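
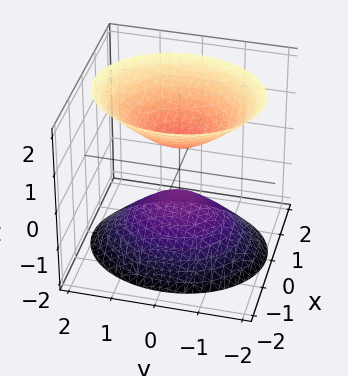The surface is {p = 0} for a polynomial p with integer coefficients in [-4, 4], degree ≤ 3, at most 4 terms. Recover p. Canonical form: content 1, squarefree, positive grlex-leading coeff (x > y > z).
There are 2 components. They look like related sheets of one shape, so recover p as a whole.
The degree is 2 — two separate bowl-shaped sheets opening away from each other; a quadric.
Symmetries: mirror symmetry x ↦ −x ⇒ only even powers of x; mirror symmetry z ↦ −z ⇒ only even powers of z; the y ↦ −y reflection is a symmetry, so y appears only in even powers.
Checking where it meets the axes: the surface avoids every integer x-axis point in the box; no y-intercept at any integer in the box.
Together with the visible shape, these determine p as stated.

3*x^2 + 2*y^2 - 2*z^2 + 1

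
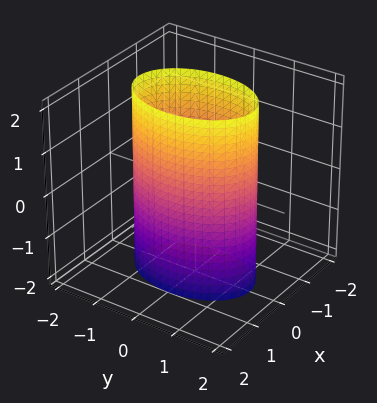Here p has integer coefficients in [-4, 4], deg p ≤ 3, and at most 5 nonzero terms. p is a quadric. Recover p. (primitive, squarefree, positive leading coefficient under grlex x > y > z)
2*x^2 + y^2 - 2

1. Degree: a cylinder; a quadric, so deg p = 2.
2. Symmetries: it's symmetric under z → −z, forcing even powers of z; the y ↦ −y reflection is a symmetry, so y appears only in even powers; it's symmetric under x → −x, forcing even powers of x.
3. From the visible intercepts: the x-axis gridline crossings are at x ∈ {-1, 1}; the surface avoids every integer z-axis point in the box.
4. Solving for integer coefficients yields p as stated.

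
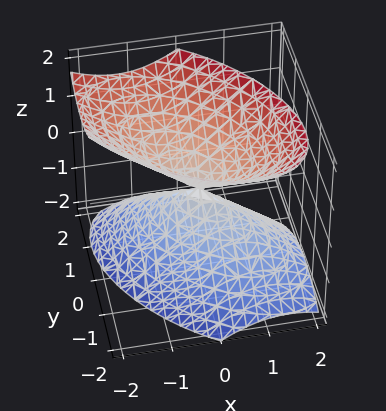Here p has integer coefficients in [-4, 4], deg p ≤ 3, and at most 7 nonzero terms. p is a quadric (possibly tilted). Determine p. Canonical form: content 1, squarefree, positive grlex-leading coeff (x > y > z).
(a) I count 2 distinct pieces. Treating them together as one polynomial.
(b) deg p = 2. No degree-1 surface has this shape.
(c) Observable constraints: it meets the z-axis at z = 0 (among the integer gridlines); one y-axis crossing is at y = 0; it meets the x-axis at x = 0 (among the integer gridlines).
(d) Together with the visible shape, these determine p as stated.

3*x^2 + 3*x*y + x*z + 3*y^2 - 3*z^2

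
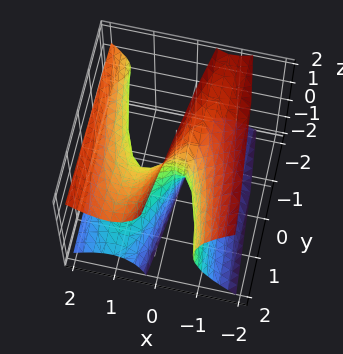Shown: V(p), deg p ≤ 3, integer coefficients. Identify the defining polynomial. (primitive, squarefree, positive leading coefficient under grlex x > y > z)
1. deg p = 3. The shape is more complex than any degree-2 surface.
2. Against the integer gridlines: among the integer gridlines, it crosses the x-axis at x ∈ {0, 1}; it crosses the y-axis at the gridline y = 0; the visible z-axis segment lies entirely on the surface.
3. Putting this together gives p.

3*x^3 - 3*x*z^2 - 3*x^2 + 2*y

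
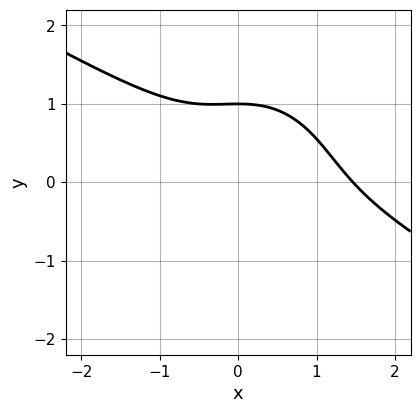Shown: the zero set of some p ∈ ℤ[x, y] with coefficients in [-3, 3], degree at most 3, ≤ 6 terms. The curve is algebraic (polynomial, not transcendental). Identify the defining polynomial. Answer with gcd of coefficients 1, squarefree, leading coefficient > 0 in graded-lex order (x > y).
2*x^3 + 3*x^2*y + 2*y^3 - 2*x^2 - 2

1. deg p = 3. A generic line meets the curve in up to 3 points.
2. Against the integer gridlines: it crosses the y-axis at the gridline y = 1.
3. Fitting integer coefficients to these (and the overall shape) gives p.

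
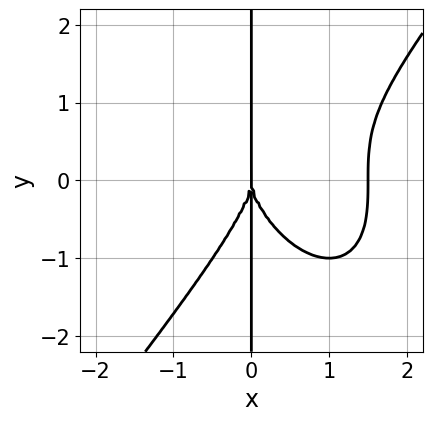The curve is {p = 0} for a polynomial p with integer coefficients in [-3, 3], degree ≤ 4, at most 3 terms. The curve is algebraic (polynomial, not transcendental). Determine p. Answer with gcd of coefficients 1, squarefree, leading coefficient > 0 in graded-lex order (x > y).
(a) The degree is 4 — no degree-3 curve has this shape.
(b) Against the integer gridlines: it meets the x-axis at x = 0 (among the integer gridlines); the visible y-axis segment lies entirely on the curve.
(c) Solving for integer coefficients yields p as stated.

2*x^4 - x*y^3 - 3*x^3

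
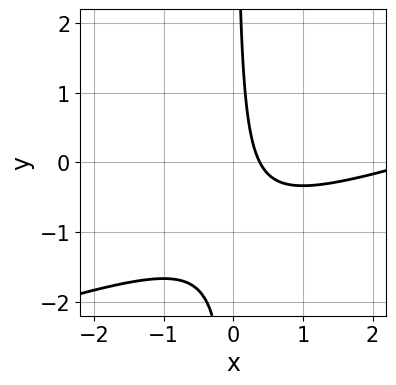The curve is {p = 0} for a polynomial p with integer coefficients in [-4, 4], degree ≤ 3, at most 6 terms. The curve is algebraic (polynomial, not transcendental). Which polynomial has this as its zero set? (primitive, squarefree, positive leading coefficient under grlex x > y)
(a) Degree: no degree-1 curve has this shape, so deg p = 2.
(b) Observable constraints: it misses every integer gridline on the y-axis.
(c) Solving for integer coefficients yields p as stated.

x^2 - 3*x*y - 3*x + 1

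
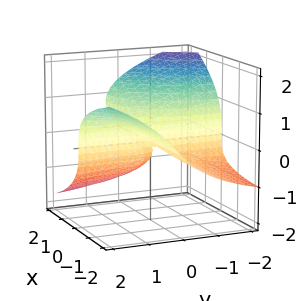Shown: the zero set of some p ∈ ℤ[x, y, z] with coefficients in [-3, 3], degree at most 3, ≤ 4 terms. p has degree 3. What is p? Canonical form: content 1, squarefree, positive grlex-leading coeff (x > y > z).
First, degree: the shape is more complex than any degree-2 surface, so deg p = 3.
Next, from the axis intercepts and sections: every point of the x-axis in the box is on the surface; one z-axis crossing is at z = 0; every point of the y-axis in the box is on the surface.
Finally, these observations pin down the coefficients.

x*y*z + 3*z^3 + 3*x*y - 3*x*z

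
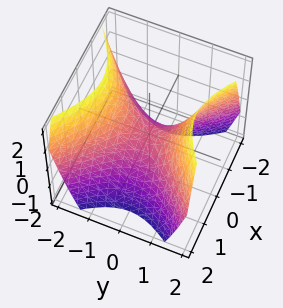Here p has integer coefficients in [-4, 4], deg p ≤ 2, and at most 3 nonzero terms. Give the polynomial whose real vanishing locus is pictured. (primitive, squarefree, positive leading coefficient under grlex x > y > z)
x^2 - y^2 + z

(a) deg p = 2. A saddle surface; a quadric.
(b) Symmetries: the y ↦ −y reflection is a symmetry, so y appears only in even powers; the x ↦ −x reflection is a symmetry, so x appears only in even powers.
(c) Observable constraints: it crosses the x-axis at the gridline x = 0; one y-axis crossing is at y = 0; it crosses the z-axis at the gridline z = 0.
(d) Fitting integer coefficients to these (and the overall shape) gives p.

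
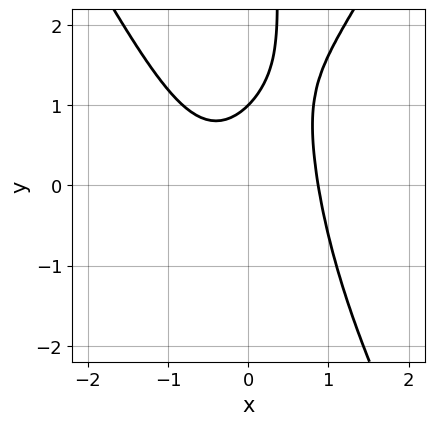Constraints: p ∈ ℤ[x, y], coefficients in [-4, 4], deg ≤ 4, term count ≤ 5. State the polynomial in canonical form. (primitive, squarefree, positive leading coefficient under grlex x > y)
3*x^3 - x*y^2 - x*y + 2*y - 2

1. deg p = 3. No degree-2 curve has this shape.
2. Observable constraints: it crosses the y-axis at the gridline y = 1.
3. The integer polynomial consistent with all of this is the stated p.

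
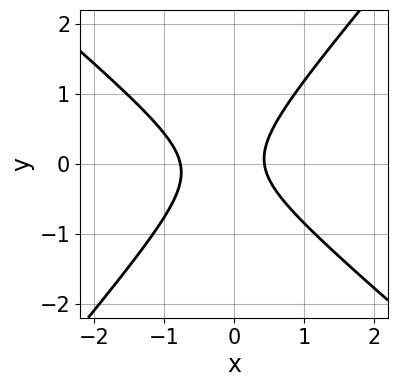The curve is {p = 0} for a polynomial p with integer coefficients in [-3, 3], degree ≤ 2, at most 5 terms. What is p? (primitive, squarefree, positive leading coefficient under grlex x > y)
The degree is 2 — the shape is more complex than any degree-1 curve.
Against the integer gridlines: no y-intercept at any integer in the box.
Matching integer coefficients to the picture gives p.

3*x^2 + x*y - 3*y^2 + x - 1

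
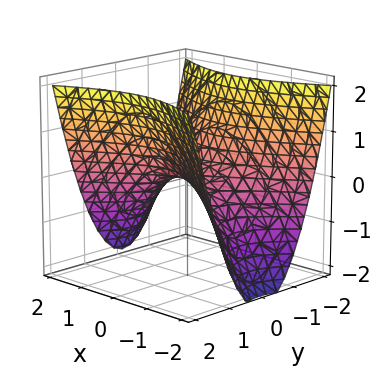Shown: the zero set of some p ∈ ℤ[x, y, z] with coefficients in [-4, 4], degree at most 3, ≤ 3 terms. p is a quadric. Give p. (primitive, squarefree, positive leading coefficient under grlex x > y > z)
x^2 - 2*y^2 + 2*z

(a) Degree: a saddle surface; a quadric, so deg p = 2.
(b) Symmetries: mirror symmetry y ↦ −y ⇒ only even powers of y; the x ↦ −x reflection is a symmetry, so x appears only in even powers.
(c) Observable constraints: one x-axis crossing is at x = 0; it crosses the z-axis at the gridline z = 0.
(d) Together with the visible shape, these determine p as stated.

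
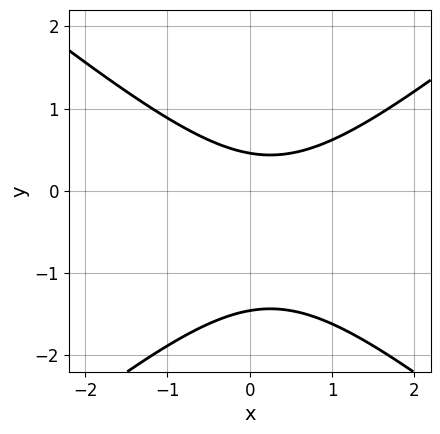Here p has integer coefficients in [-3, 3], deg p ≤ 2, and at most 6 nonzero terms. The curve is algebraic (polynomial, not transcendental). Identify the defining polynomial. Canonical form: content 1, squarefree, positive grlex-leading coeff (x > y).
2*x^2 - 3*y^2 - x - 3*y + 2

(a) Degree: the shape is more complex than any degree-1 curve, so deg p = 2.
(b) From the axis intercepts and sections: the curve avoids every integer x-axis point in the box.
(c) Putting this together gives p.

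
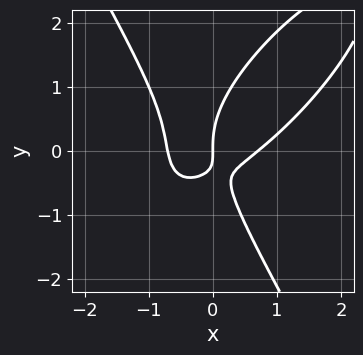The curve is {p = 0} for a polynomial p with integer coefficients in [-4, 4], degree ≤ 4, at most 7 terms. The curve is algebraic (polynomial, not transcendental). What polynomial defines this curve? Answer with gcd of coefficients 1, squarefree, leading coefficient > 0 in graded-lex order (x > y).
The degree is 3 — no degree-2 curve has this shape.
From the axis intercepts and sections: it meets the x-axis at x = 0 (among the integer gridlines); it crosses the y-axis at the gridline y = 0.
Assembling these constraints gives the stated polynomial.

2*x^3 - 2*x^2*y + y^3 - 2*x*y - x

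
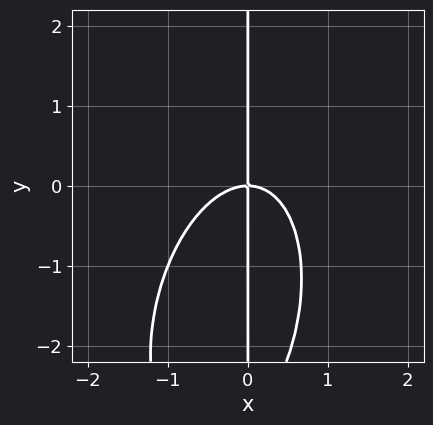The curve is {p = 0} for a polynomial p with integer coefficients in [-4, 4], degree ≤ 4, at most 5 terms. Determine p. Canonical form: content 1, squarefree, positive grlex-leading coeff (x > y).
3*x^3 - x^2*y + x*y^2 + 3*x*y

First, degree: the shape is more complex than any degree-2 curve, so deg p = 3.
Next, against the integer gridlines: every point of the y-axis in the box is on the curve; it crosses the x-axis at the gridline x = 0.
Finally, these observations pin down the coefficients.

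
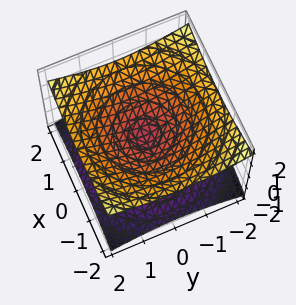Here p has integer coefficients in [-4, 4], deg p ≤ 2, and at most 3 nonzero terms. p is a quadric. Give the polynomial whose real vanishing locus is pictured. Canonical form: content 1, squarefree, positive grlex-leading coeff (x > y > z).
First, the degree is 2 — two nappes meeting at a single point; a quadric.
Then, symmetries: it's symmetric under z → −z, forcing even powers of z; rotational symmetry about the z-axis ⇒ p depends on x, y only through x² + y².
Then, against the integer gridlines: it meets the y-axis at y = 0 (among the integer gridlines); it meets the z-axis at z = 0 (among the integer gridlines); a circular section at z = -1 has radius between 1 and 2.
Finally, assembling these constraints gives the stated polynomial.

x^2 + y^2 - 3*z^2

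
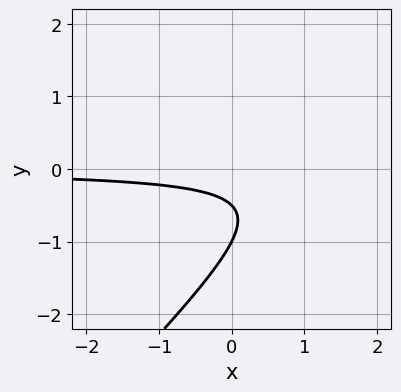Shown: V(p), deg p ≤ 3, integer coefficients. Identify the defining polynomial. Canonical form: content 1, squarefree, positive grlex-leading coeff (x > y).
(a) Degree: no degree-1 curve has this shape, so deg p = 2.
(b) From the visible intercepts: no x-intercept at any integer in the box; one y-axis crossing is at y = -1.
(c) Matching integer coefficients to the picture gives p.

2*x*y - 2*y^2 - 3*y - 1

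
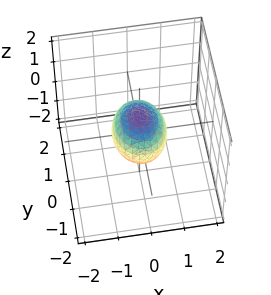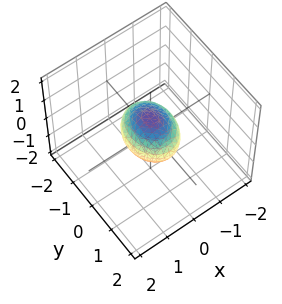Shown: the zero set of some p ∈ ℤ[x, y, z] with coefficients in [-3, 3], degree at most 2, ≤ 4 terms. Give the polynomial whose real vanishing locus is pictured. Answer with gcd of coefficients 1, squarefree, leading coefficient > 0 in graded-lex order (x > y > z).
3*x^2 + 2*y^2 + 3*z^2 - 2

First, deg p = 2.
Next, symmetries: it's symmetric under y → −y, forcing even powers of y; it's symmetric under x → −x, forcing even powers of x; the z ↦ −z reflection is a symmetry, so z appears only in even powers.
Then, observable constraints: the y-axis gridline crossings are at y ∈ {-1, 1}.
Finally, solving for integer coefficients yields p as stated.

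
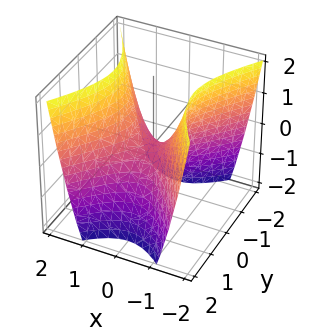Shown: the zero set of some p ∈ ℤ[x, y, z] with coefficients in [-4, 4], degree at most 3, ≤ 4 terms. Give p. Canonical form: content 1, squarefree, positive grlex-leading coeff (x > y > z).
3*x^2 - 2*y^2 - 2*z

First, the degree is 2 — a saddle surface; a quadric.
Then, symmetries: it's symmetric under x → −x, forcing even powers of x; it's symmetric under y → −y, forcing even powers of y.
Next, observable constraints: one x-axis crossing is at x = 0; one z-axis crossing is at z = 0.
Finally, putting this together gives p.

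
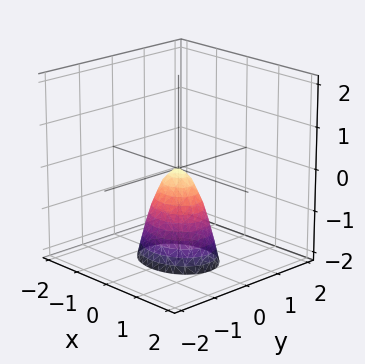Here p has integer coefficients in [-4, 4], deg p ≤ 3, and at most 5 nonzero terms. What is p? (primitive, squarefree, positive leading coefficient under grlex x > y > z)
1. The degree is 2 — a single bowl opening along one axis; a quadric.
2. Symmetries: it's symmetric under x → −x, forcing even powers of x; it's symmetric under y → −y, forcing even powers of y.
3. Checking where it meets the axes: one y-axis crossing is at y = 0; one z-axis crossing is at z = 0.
4. Solving for integer coefficients yields p as stated.

2*x^2 + 3*y^2 + z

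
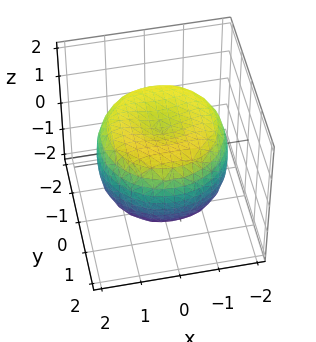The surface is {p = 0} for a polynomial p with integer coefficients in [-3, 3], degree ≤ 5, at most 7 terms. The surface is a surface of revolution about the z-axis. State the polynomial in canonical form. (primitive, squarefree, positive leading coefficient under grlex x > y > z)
First, the degree is 4 — no degree-3 surface has this shape.
Next, symmetry: every cross-section ⟂ z is a circle, so x, y appear only via x² + y².
Then, checking where it meets the axes: the z-axis gridline crossings are at z ∈ {-1, 1}; a circular section at z = 1 has radius between 1 and 2.
Finally, together with the visible shape, these determine p as stated.

x^4 + 2*x^2*y^2 + y^4 - 2*x^2 - 2*y^2 + 2*z^2 - 2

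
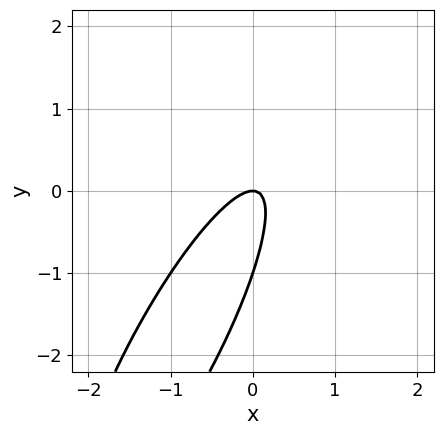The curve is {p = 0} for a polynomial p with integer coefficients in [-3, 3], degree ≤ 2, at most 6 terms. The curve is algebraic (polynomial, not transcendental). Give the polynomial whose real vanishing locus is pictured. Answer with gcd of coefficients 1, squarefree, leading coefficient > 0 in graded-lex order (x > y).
3*x^2 - 3*x*y + y^2 + y

Degree: a generic line meets the curve in up to 2 points, so deg p = 2.
Reading off the gridlines: the y-axis gridline crossings are at y ∈ {-1, 0}; it crosses the x-axis at the gridline x = 0.
Putting this together gives p.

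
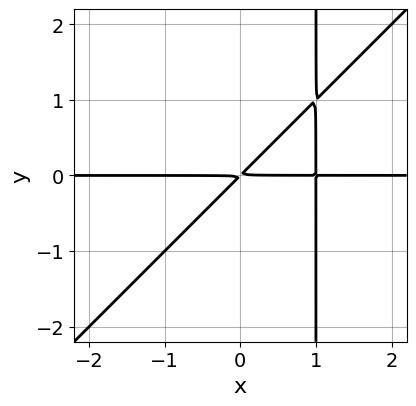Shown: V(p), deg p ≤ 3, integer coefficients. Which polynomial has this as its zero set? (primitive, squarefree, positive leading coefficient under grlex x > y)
(a) Degree: a generic line meets the curve in up to 3 points, so deg p = 3.
(b) From the visible intercepts: every point of the x-axis in the box is on the curve.
(c) Together with the visible shape, these determine p as stated.

x^2*y - x*y^2 - x*y + y^2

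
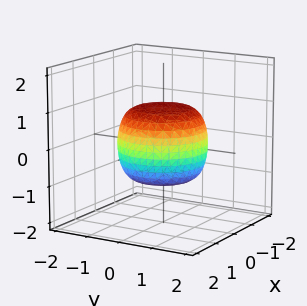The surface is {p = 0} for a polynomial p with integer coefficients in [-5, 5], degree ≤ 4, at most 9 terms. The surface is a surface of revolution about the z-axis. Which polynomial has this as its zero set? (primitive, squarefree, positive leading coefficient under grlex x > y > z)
2*x^4 + 4*x^2*y^2 + 2*y^4 - x^2 - y^2 + 3*z^2 - 3

1. The degree is 4 — no degree-3 surface has this shape.
2. Symmetries: the z-axis is an axis of rotation, so x and y enter only as x² + y².
3. From the axis intercepts and sections: a circular section at z = -1 has radius between 0 and 1; among the integer gridlines, it crosses the z-axis at z ∈ {-1, 1}.
4. Matching integer coefficients to the picture gives p.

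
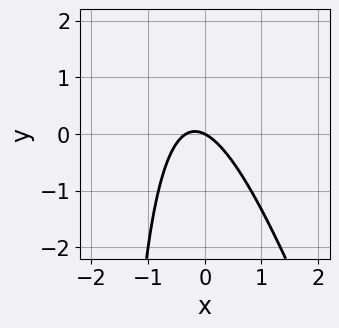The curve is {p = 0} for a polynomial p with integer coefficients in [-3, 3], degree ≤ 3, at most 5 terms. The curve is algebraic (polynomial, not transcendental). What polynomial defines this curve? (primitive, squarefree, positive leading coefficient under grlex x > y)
First, degree: the shape is more complex than any degree-1 curve, so deg p = 2.
Then, observable constraints: it crosses the y-axis at the gridline y = 0; one x-axis crossing is at x = 0.
Finally, matching integer coefficients to the picture gives p.

3*x^2 + x*y + x + 2*y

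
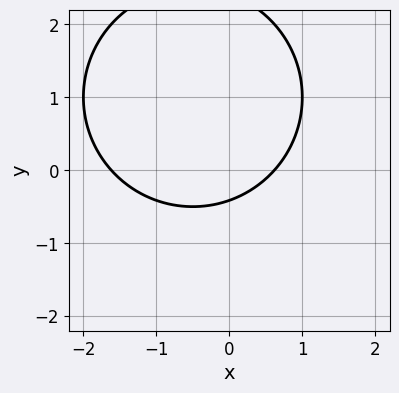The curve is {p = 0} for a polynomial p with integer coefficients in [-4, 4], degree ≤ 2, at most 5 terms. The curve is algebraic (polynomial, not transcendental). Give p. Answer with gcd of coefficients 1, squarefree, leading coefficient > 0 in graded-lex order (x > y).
1. The degree is 2 — a generic line meets the curve in up to 2 points.
2. The integer polynomial consistent with all of this is the stated p.

x^2 + y^2 + x - 2*y - 1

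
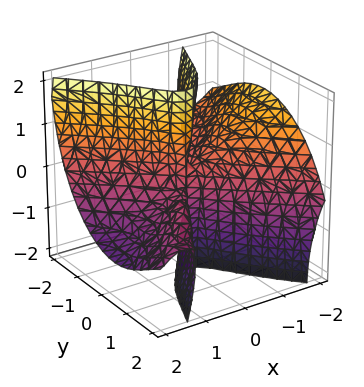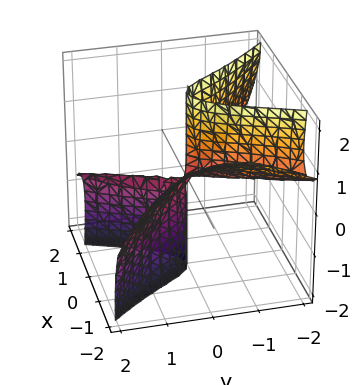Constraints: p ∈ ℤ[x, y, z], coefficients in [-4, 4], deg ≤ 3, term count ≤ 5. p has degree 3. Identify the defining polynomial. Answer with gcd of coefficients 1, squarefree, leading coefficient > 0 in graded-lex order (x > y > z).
2*x^3 + 3*x^2*z - 2*x*y^2 + y^3 + y*z^2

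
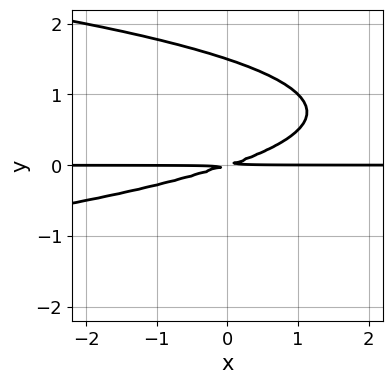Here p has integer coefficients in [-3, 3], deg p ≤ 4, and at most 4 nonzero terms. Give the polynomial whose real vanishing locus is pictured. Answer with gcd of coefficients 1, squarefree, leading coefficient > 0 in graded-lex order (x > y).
2*y^3 + x*y - 3*y^2

(a) The degree is 3 — no degree-2 curve has this shape.
(b) Against the integer gridlines: the visible x-axis segment lies entirely on the curve.
(c) Assembling these constraints gives the stated polynomial.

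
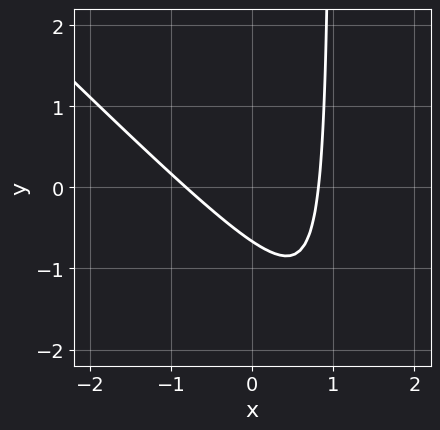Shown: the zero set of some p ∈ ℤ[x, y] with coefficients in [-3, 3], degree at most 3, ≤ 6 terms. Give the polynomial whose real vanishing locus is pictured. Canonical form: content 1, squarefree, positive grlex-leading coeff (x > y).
The degree is 2 — a generic line meets the curve in up to 2 points.
Matching integer coefficients to the picture gives p.

3*x^2 + 3*x*y - 3*y - 2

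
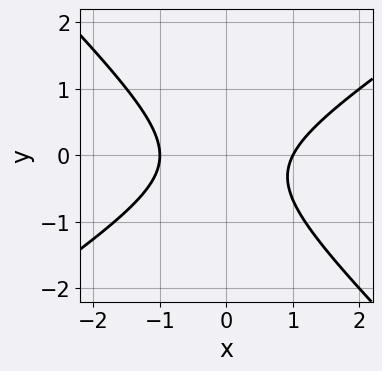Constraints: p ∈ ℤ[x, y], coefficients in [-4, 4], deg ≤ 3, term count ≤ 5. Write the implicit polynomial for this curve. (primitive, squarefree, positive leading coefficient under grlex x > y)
2*x^2 - x*y - 3*y^2 - y - 2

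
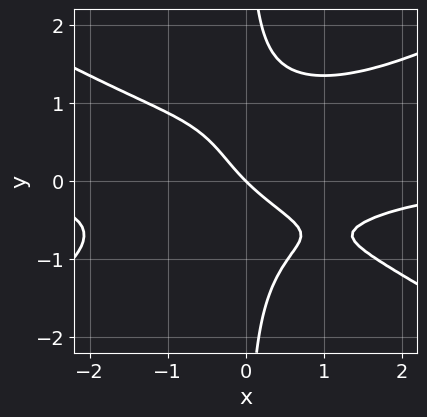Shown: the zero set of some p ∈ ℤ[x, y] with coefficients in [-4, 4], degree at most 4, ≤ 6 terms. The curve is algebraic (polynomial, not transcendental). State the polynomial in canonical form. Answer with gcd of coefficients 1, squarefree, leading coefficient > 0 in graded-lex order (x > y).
1. The degree is 4 — no degree-3 curve has this shape.
2. Reading off the gridlines: it meets the y-axis at y = 0 (among the integer gridlines); one x-axis crossing is at x = 0.
3. Assembling these constraints gives the stated polynomial.

x^3*y - 3*x*y^3 + x*y + 2*x + 2*y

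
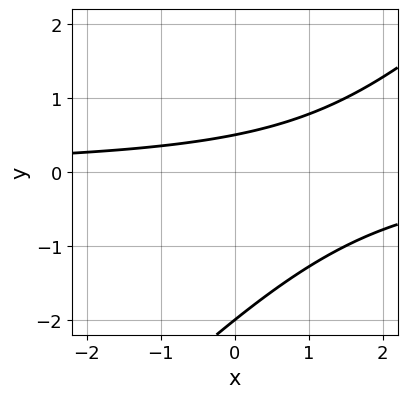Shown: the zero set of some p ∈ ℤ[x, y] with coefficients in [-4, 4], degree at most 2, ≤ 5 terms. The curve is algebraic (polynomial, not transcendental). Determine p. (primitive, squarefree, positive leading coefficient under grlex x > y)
(a) Degree: the shape is more complex than any degree-1 curve, so deg p = 2.
(b) Observable constraints: it meets the y-axis at y = -2 (among the integer gridlines); it misses every integer gridline on the x-axis.
(c) Assembling these constraints gives the stated polynomial.

2*x*y - 2*y^2 - 3*y + 2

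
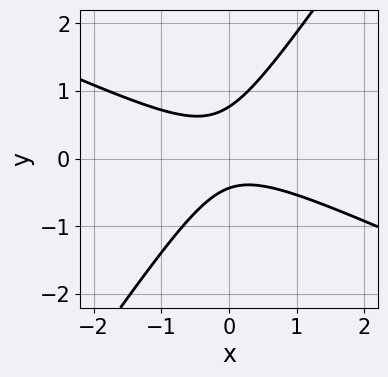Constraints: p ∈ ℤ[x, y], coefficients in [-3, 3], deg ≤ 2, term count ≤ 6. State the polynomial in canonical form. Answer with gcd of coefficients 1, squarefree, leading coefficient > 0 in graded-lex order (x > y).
2*x^2 + 3*x*y - 3*y^2 + y + 1

First, the degree is 2 — the shape is more complex than any degree-1 curve.
Next, checking where it meets the axes: the curve avoids every integer x-axis point in the box.
Finally, fitting integer coefficients to these (and the overall shape) gives p.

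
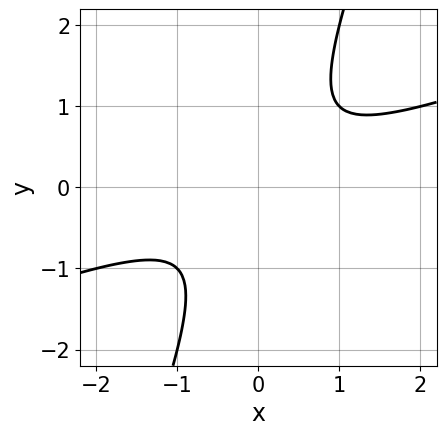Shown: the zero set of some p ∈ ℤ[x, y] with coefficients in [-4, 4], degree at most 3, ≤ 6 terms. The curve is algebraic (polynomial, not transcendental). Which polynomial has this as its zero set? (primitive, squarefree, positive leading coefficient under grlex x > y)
x^2 - 3*x*y + y^2 + 1

(a) deg p = 2. A generic line meets the curve in up to 2 points.
(b) Checking where it meets the axes: it misses every integer gridline on the y-axis; it misses every integer gridline on the x-axis.
(c) Solving for integer coefficients yields p as stated.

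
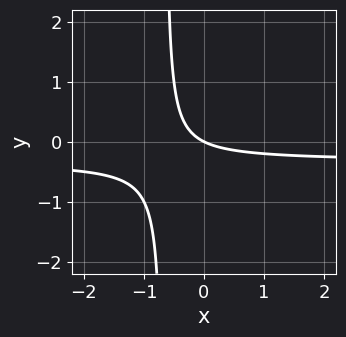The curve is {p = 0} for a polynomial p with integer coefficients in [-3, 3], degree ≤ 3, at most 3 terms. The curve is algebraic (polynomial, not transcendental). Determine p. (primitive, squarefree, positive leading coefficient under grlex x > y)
(a) deg p = 2. No degree-1 curve has this shape.
(b) Reading off the gridlines: it crosses the x-axis at the gridline x = 0; it crosses the y-axis at the gridline y = 0.
(c) Fitting integer coefficients to these (and the overall shape) gives p.

3*x*y + x + 2*y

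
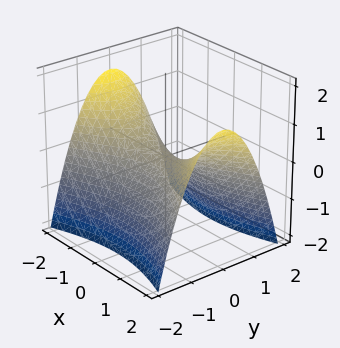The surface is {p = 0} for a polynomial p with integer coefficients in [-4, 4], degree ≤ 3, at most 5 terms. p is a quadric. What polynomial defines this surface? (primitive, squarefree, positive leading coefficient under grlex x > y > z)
x^2 - 3*y^2 - 3*z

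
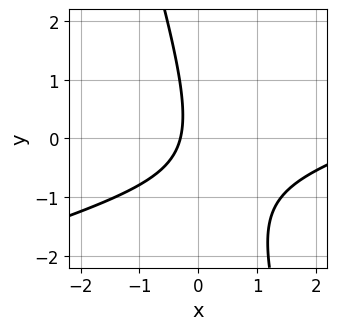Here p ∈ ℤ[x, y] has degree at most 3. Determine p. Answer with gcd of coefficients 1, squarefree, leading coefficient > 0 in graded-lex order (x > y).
First, deg p = 2. No degree-1 curve has this shape.
Next, reading off the gridlines: it misses every integer gridline on the y-axis.
Finally, solving for integer coefficients yields p as stated.

x^2 - 3*x*y - y^2 - 3*x - 1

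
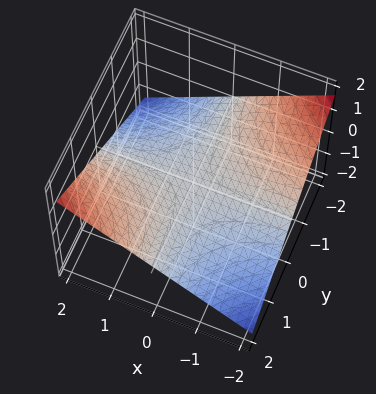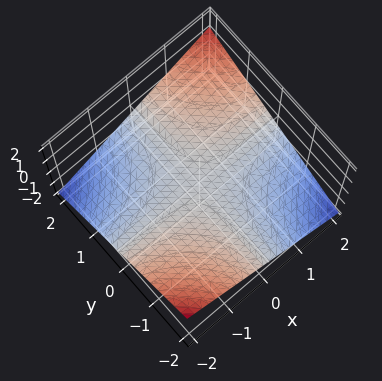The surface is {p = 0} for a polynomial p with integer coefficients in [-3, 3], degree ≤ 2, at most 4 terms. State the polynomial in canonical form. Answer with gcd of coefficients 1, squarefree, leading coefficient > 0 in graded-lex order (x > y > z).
First, degree: a hyperbolic paraboloid; a quadric, so deg p = 2.
Then, from the axis intercepts and sections: it crosses the z-axis at the gridline z = 0; every point of the x-axis in the box is on the surface.
Finally, these observations pin down the coefficients.

x*y - 3*z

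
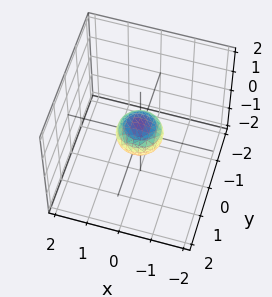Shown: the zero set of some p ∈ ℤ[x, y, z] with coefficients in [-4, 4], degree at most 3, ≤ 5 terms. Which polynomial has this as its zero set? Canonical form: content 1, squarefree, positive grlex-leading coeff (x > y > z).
(a) deg p = 2. A generic line meets the surface in up to 2 points.
(b) By symmetry, the z-axis is an axis of rotation, so x and y enter only as x² + y².
(c) Observable constraints: a circular section at z = 0 has radius between 0 and 1.
(d) Fitting integer coefficients to these (and the overall shape) gives p.

2*x^2 + 2*y^2 + 3*z^2 - 1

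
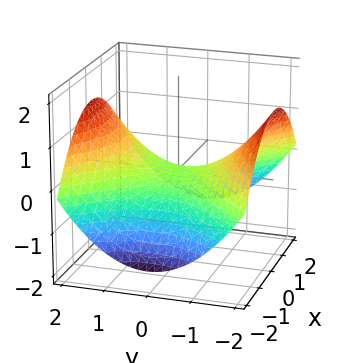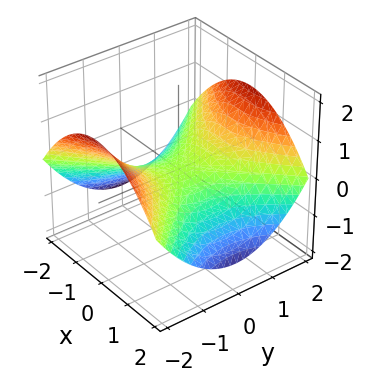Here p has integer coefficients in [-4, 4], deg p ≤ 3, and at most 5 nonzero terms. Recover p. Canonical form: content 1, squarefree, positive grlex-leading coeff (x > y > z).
x^2 - y^2 + 3*z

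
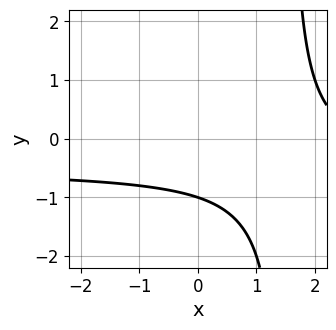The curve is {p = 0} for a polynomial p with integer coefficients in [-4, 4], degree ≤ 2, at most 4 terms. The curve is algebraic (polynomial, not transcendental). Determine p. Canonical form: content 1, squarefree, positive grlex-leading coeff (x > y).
Degree: no degree-1 curve has this shape, so deg p = 2.
Checking where it meets the axes: no x-intercept at any integer in the box; it crosses the y-axis at the gridline y = -1.
The integer polynomial consistent with all of this is the stated p.

2*x*y + x - 3*y - 3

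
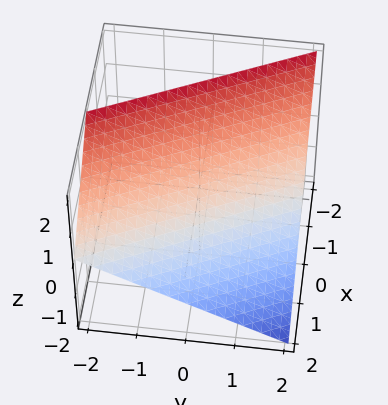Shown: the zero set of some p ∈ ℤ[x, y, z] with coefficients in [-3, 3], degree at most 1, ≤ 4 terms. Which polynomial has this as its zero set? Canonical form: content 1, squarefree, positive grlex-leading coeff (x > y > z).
First, deg p = 1. The surface is flat (a plane).
Next, checking where it meets the axes: one y-axis crossing is at y = 2; it meets the z-axis at z = 1 (among the integer gridlines).
Finally, matching integer coefficients to the picture gives p. Check: (1, 0, 0) on the x-axis lies on the surface, and p(1, 0, 0) = 0. ✓

2*x + y + 2*z - 2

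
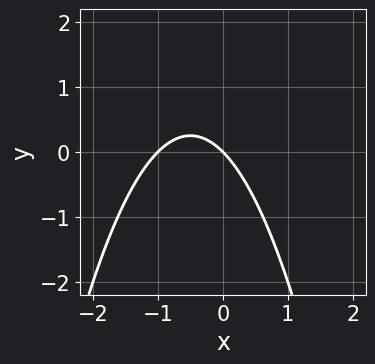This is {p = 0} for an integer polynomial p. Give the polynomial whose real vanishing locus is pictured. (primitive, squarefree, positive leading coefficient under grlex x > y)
x^2 + x + y

(a) deg p = 2.
(b) Observable constraints: the x-axis gridline crossings are at x ∈ {-1, 0}; it meets the y-axis at y = 0 (among the integer gridlines).
(c) Assembling these constraints gives the stated polynomial.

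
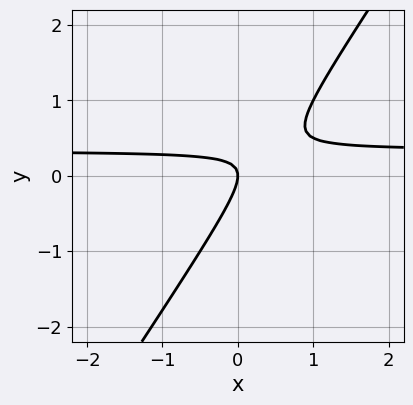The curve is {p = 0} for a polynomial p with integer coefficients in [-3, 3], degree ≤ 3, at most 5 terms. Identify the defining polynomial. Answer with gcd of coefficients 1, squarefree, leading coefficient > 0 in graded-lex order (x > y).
3*x*y - 2*y^2 - x

(a) The degree is 2 — no degree-1 curve has this shape.
(b) Checking where it meets the axes: it meets the x-axis at x = 0 (among the integer gridlines); it crosses the y-axis at the gridline y = 0.
(c) Solving for integer coefficients yields p as stated.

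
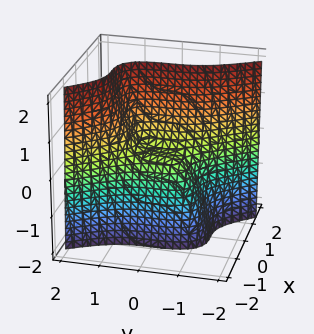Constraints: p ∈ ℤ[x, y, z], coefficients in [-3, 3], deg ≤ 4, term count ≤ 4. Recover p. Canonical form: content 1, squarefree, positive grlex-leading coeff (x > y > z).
3*x^3 + y^3 - z

1. The degree is 3 — no degree-2 surface has this shape.
2. From the visible intercepts: one z-axis crossing is at z = 0; it crosses the x-axis at the gridline x = 0.
3. Putting this together gives p.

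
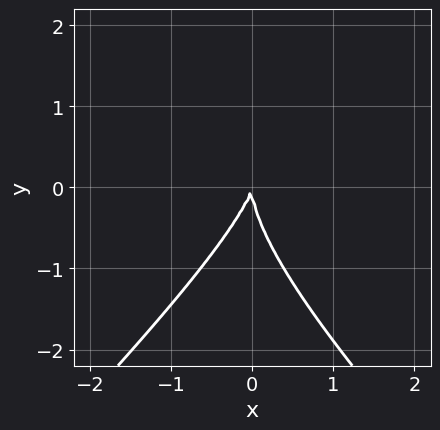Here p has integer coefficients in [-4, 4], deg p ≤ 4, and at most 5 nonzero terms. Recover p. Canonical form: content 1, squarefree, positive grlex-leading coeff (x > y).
x^2*y - y^3 - 3*x^2 + x*y

1. The degree is 3 — the shape is more complex than any degree-2 curve.
2. From the visible intercepts: one y-axis crossing is at y = 0; it crosses the x-axis at the gridline x = 0.
3. Assembling these constraints gives the stated polynomial.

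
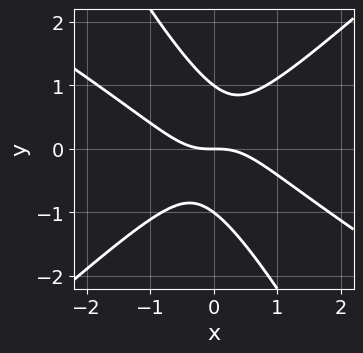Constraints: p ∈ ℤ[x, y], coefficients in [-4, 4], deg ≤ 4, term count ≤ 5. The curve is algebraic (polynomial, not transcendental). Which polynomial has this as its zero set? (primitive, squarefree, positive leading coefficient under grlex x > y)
2*x^3 + 2*x^2*y - 3*x*y^2 - 2*y^3 + 2*y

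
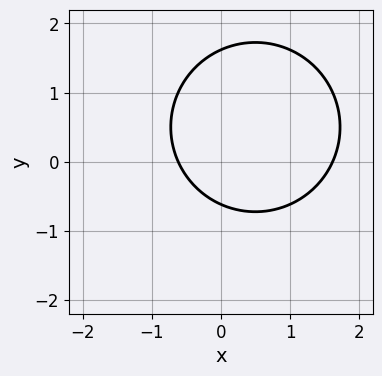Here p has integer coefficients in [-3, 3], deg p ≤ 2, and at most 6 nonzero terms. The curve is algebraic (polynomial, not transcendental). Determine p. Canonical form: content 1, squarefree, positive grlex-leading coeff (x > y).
First, degree: the shape is more complex than any degree-1 curve, so deg p = 2.
Finally, matching integer coefficients to the picture gives p.

x^2 + y^2 - x - y - 1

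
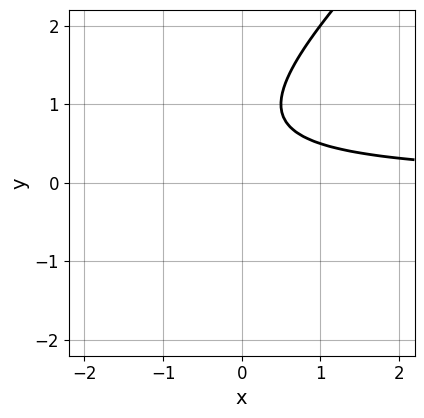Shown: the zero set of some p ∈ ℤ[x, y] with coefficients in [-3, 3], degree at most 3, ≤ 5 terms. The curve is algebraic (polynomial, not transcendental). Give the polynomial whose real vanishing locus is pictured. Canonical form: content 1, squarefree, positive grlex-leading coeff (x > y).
2*x*y - 2*y^2 + 3*y - 2

deg p = 2. A generic line meets the curve in up to 2 points.
Reading off the gridlines: the curve avoids every integer x-axis point in the box; no y-intercept at any integer in the box.
Solving for integer coefficients yields p as stated.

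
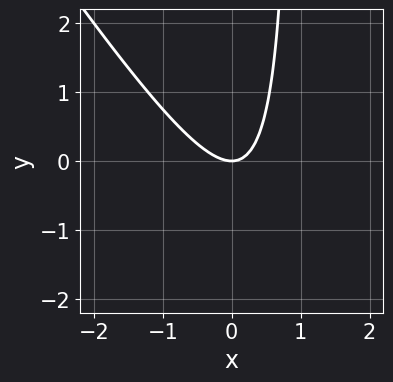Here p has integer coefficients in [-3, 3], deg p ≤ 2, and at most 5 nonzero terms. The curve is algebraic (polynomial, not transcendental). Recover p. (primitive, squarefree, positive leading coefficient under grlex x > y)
First, the degree is 2 — no degree-1 curve has this shape.
Next, reading off the gridlines: one x-axis crossing is at x = 0; it crosses the y-axis at the gridline y = 0.
Finally, fitting integer coefficients to these (and the overall shape) gives p.

3*x^2 + 2*x*y - 2*y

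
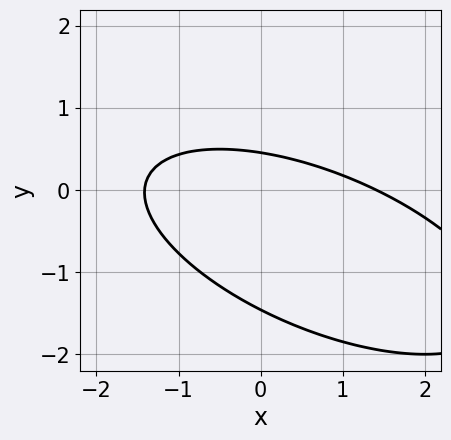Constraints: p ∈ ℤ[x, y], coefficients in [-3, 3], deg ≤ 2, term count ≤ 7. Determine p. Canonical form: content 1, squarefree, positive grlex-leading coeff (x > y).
x^2 + 2*x*y + 3*y^2 + 3*y - 2

(a) deg p = 2. No degree-1 curve has this shape.
(b) The integer polynomial consistent with all of this is the stated p.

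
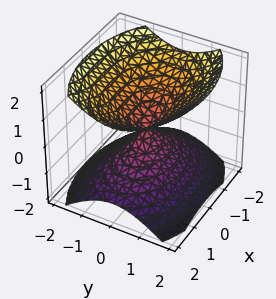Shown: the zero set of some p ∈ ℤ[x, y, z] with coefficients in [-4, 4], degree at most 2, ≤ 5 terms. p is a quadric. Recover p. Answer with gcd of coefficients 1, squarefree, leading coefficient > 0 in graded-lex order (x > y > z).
First, the picture has 2 separate pieces. They look like related sheets of one shape, so recover p as a whole.
Then, the degree is 2 — a double cone through the origin; a quadric.
Then, symmetries: the z ↦ −z reflection is a symmetry, so z appears only in even powers; the x ↦ −x reflection is a symmetry, so x appears only in even powers; it's symmetric under y → −y, forcing even powers of y.
Next, checking where it meets the axes: it crosses the z-axis at the gridline z = 0; it crosses the y-axis at the gridline y = 0; it meets the x-axis at x = 0 (among the integer gridlines).
Finally, together with the visible shape, these determine p as stated.

x^2 + 2*y^2 - 2*z^2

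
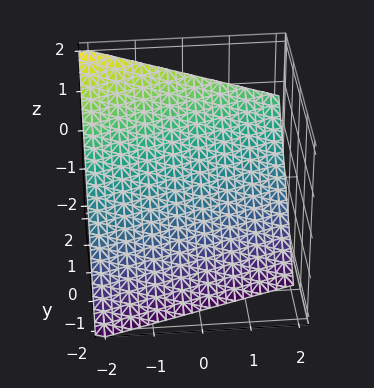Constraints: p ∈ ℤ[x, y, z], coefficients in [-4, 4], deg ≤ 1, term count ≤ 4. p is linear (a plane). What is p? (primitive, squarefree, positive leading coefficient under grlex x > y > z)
x - 3*y + 3*z + 2

(a) Degree: every cross-section is a straight line — this is a plane, so deg p = 1.
(b) Observable constraints: it meets the x-axis at x = -2 (among the integer gridlines).
(c) The integer polynomial consistent with all of this is the stated p.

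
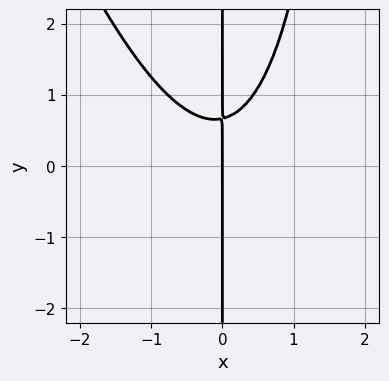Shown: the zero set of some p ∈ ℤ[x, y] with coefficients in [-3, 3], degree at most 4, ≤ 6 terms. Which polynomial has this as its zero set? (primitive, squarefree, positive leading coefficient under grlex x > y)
3*x^3 + x^2*y - 3*x*y + 2*x

(a) The degree is 3 — a generic line meets the curve in up to 3 points.
(b) From the axis intercepts and sections: it meets the x-axis at x = 0 (among the integer gridlines); the visible y-axis segment lies entirely on the curve.
(c) Fitting integer coefficients to these (and the overall shape) gives p.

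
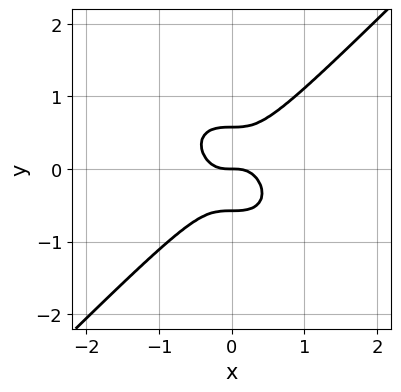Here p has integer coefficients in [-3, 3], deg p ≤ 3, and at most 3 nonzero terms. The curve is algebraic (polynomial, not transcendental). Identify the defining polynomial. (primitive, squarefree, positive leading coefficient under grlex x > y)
3*x^3 - 3*y^3 + y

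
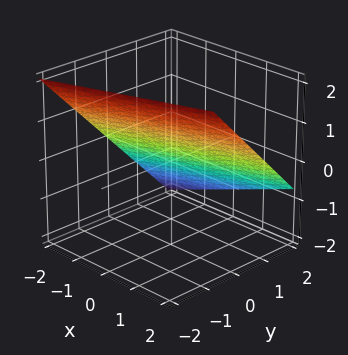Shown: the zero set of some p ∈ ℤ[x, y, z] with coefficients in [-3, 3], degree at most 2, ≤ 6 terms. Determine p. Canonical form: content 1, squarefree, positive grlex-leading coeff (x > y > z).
x - 3*y - 3*z + 2

First, the degree is 1 — every cross-section is a straight line — this is a plane.
Then, checking where it meets the axes: it crosses the x-axis at the gridline x = -2.
Finally, putting this together gives p.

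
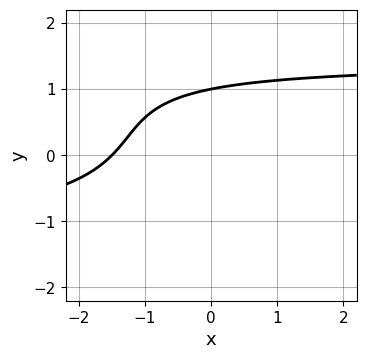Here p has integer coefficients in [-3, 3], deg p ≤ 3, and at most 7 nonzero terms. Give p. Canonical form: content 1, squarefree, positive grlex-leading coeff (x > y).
x*y^2 + y^3 - 2*x + 2*y - 3

Degree: no degree-2 curve has this shape, so deg p = 3.
From the visible intercepts: it crosses the y-axis at the gridline y = 1.
Together with the visible shape, these determine p as stated.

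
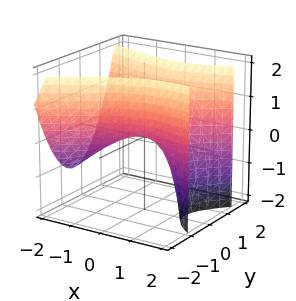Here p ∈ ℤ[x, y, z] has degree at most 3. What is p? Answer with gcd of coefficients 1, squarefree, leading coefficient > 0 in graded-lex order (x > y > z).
x^2 + x*y - x*z - 3*y^2 + 2*z

1. Degree: no degree-1 surface has this shape, so deg p = 2.
2. Checking where it meets the axes: one z-axis crossing is at z = 0; it meets the x-axis at x = 0 (among the integer gridlines).
3. Fitting integer coefficients to these (and the overall shape) gives p.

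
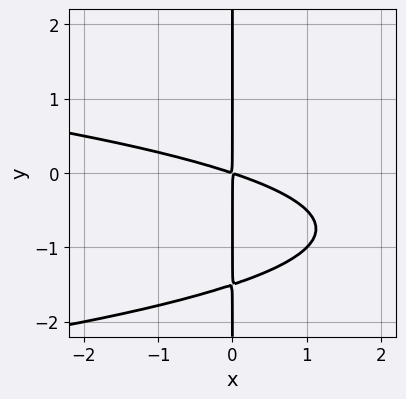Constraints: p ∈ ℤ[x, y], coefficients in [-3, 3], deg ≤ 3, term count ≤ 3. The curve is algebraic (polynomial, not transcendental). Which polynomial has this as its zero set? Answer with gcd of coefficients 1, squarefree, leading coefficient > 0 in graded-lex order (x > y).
2*x*y^2 + x^2 + 3*x*y

First, degree: the shape is more complex than any degree-2 curve, so deg p = 3.
Next, from the axis intercepts and sections: every point of the y-axis in the box is on the curve.
Finally, solving for integer coefficients yields p as stated.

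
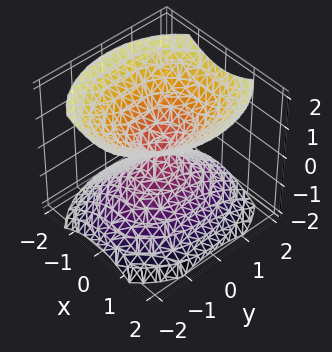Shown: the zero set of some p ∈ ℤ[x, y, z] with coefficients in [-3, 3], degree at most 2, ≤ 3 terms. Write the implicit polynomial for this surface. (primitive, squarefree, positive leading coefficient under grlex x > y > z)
(a) I count 2 distinct pieces.
(b) Degree: two nappes meeting at a single point; a quadric, so deg p = 2.
(c) Symmetries: it's symmetric under x → −x, forcing even powers of x; the y ↦ −y reflection is a symmetry, so y appears only in even powers; mirror symmetry z ↦ −z ⇒ only even powers of z.
(d) From the visible intercepts: one z-axis crossing is at z = 0; it meets the x-axis at x = 0 (among the integer gridlines).
(e) Matching integer coefficients to the picture gives p.

3*x^2 + 2*y^2 - 3*z^2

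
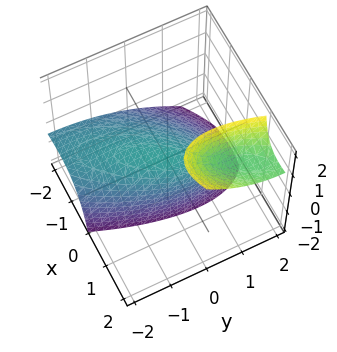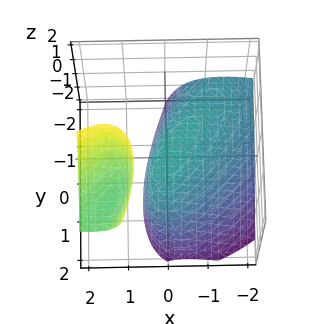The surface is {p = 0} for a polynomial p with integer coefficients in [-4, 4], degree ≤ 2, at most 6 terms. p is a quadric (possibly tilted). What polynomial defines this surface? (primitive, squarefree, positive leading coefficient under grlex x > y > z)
First, the picture has 2 separate pieces.
Next, degree: a generic line meets the surface in up to 2 points, so deg p = 2.
Next, against the integer gridlines: it crosses the z-axis at the gridline z = 0; it crosses the x-axis at the gridline x = 0; it meets the y-axis at y = 0 (among the integer gridlines).
Finally, solving for integer coefficients yields p as stated.

2*x^2 - 2*x*y - 3*x*z + y^2 + 2*z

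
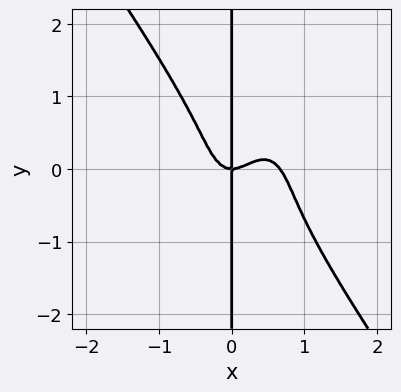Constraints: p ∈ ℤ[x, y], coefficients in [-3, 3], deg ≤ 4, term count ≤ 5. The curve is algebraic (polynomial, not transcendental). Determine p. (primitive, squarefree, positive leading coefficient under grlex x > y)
3*x^4 + x*y^3 - 2*x^3 + x*y

1. deg p = 4. A generic line meets the curve in up to 4 points.
2. From the visible intercepts: every point of the y-axis in the box is on the curve; it meets the x-axis at x = 0 (among the integer gridlines).
3. Fitting integer coefficients to these (and the overall shape) gives p.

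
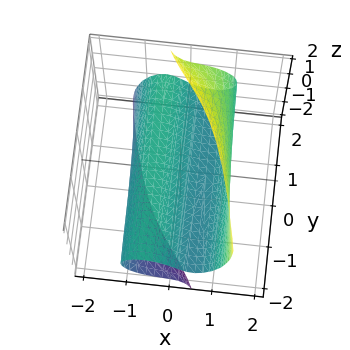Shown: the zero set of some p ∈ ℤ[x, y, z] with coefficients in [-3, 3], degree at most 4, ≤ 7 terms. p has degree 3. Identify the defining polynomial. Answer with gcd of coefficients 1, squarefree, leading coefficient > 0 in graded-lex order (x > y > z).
3*x^3 + 2*x*z^2 + y*z^2 - 3*x - 3*z

1. Degree: the shape is more complex than any degree-2 surface, so deg p = 3.
2. Against the integer gridlines: the x-axis gridline crossings are at x ∈ {-1, 0, 1}; the visible y-axis segment lies entirely on the surface.
3. Solving for integer coefficients yields p as stated.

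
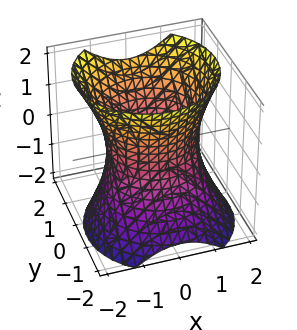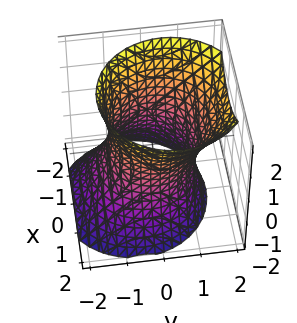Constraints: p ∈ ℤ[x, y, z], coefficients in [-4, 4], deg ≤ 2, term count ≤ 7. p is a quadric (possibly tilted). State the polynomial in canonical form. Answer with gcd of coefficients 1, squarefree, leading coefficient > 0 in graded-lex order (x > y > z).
(a) The degree is 2 — the shape is more complex than any degree-1 surface.
(b) From the axis intercepts and sections: no z-intercept at any integer in the box.
(c) Together with the visible shape, these determine p as stated.

2*x^2 + 2*y^2 - y*z - z^2 - 3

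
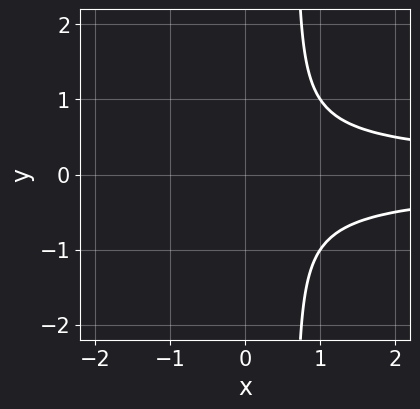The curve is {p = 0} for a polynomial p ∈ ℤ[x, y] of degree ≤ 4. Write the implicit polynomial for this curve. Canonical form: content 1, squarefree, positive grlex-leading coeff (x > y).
First, deg p = 3. A generic line meets the curve in up to 3 points.
Then, symmetries: mirror symmetry y ↦ −y ⇒ only even powers of y.
Next, reading off the gridlines: no y-intercept at any integer in the box; it misses every integer gridline on the x-axis.
Finally, together with the visible shape, these determine p as stated.

3*x*y^2 - 2*y^2 - 1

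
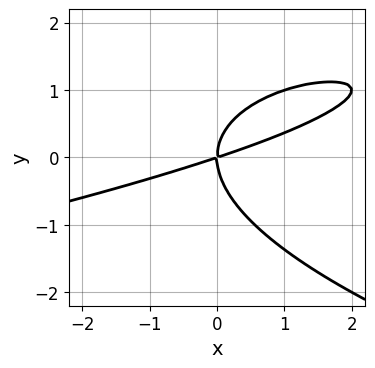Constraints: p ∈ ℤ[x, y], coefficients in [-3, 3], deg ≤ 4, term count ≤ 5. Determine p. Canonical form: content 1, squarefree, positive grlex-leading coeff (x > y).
2*y^3 + x^2 - 3*x*y

The degree is 3 — the shape is more complex than any degree-2 curve.
Against the integer gridlines: one y-axis crossing is at y = 0; it meets the x-axis at x = 0 (among the integer gridlines).
Together with the visible shape, these determine p as stated.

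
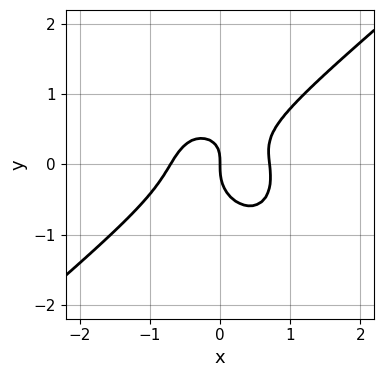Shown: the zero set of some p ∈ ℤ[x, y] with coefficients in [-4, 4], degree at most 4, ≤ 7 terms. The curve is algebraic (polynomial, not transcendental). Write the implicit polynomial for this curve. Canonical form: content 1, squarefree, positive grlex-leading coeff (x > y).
(a) Degree: a generic line meets the curve in up to 3 points, so deg p = 3.
(b) Checking where it meets the axes: it crosses the x-axis at the gridline x = 0; it meets the y-axis at y = 0 (among the integer gridlines).
(c) Putting this together gives p.

2*x^3 - x^2*y - 2*y^3 + x*y - x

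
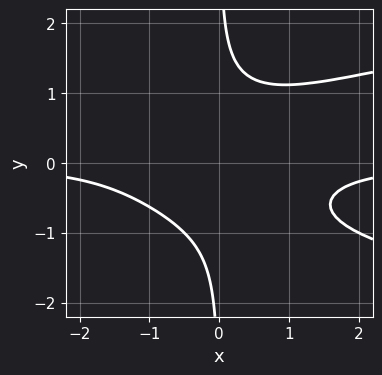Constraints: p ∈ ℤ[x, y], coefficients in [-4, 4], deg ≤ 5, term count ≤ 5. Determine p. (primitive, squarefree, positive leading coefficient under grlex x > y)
First, degree: a generic line meets the curve in up to 4 points, so deg p = 4.
Next, reading off the gridlines: no x-intercept at any integer in the box; no y-intercept at any integer in the box.
Finally, assembling these constraints gives the stated polynomial.

3*x*y^3 - 2*x^2*y - 2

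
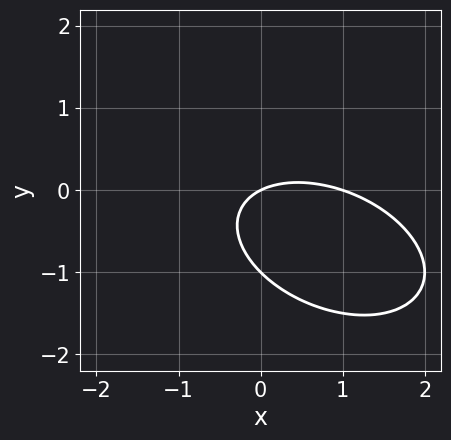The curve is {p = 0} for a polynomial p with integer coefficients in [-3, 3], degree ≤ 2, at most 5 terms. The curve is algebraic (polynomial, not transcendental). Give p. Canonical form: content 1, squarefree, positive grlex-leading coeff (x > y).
x^2 + x*y + 2*y^2 - x + 2*y

(a) deg p = 2. The shape is more complex than any degree-1 curve.
(b) Observable constraints: among the integer gridlines, it crosses the y-axis at y ∈ {-1, 0}; the x-axis gridline crossings are at x ∈ {0, 1}.
(c) Together with the visible shape, these determine p as stated.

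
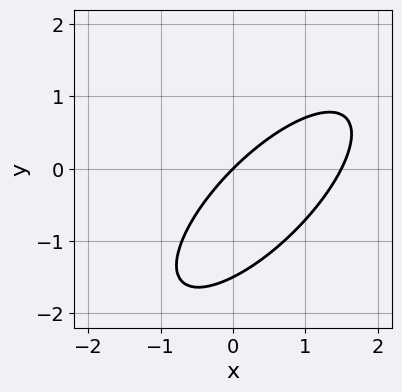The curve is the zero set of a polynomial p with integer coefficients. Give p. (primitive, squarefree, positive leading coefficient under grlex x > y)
1. Degree: the shape is more complex than any degree-1 curve, so deg p = 2.
2. Against the integer gridlines: it meets the y-axis at y = 0 (among the integer gridlines); one x-axis crossing is at x = 0.
3. Together with the visible shape, these determine p as stated.

2*x^2 - 3*x*y + 2*y^2 - 3*x + 3*y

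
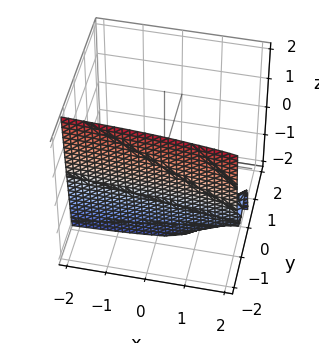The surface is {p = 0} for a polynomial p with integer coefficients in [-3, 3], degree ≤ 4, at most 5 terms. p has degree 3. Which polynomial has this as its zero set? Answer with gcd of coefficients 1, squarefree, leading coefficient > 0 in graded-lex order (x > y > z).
1. Degree: the shape is more complex than any degree-2 surface, so deg p = 3.
2. Reading off the gridlines: the surface avoids every integer z-axis point in the box; it misses every integer gridline on the x-axis.
3. Matching integer coefficients to the picture gives p.

x*y^2 + 2*y^3 - x + z + 3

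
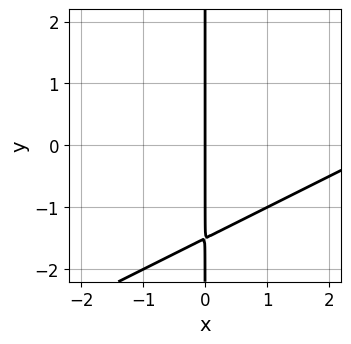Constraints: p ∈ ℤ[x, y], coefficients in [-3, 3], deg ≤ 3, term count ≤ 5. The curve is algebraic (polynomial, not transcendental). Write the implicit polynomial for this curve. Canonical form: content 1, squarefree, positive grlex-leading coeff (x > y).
x^2 - 2*x*y - 3*x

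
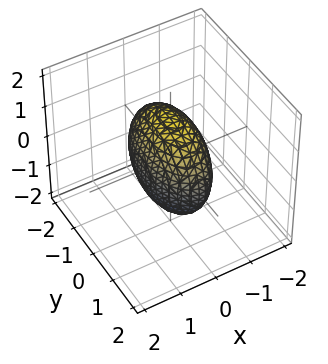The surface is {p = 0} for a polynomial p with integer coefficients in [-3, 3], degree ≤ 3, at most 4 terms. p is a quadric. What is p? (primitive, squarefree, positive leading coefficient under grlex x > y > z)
3*x^2 + y^2 + z^2 - 2

The degree is 2 — a closed, bounded, convex surface; a quadric.
Symmetries: the y ↦ −y reflection is a symmetry, so y appears only in even powers; the z ↦ −z reflection is a symmetry, so z appears only in even powers; mirror symmetry x ↦ −x ⇒ only even powers of x.
Together with the visible shape, these determine p as stated.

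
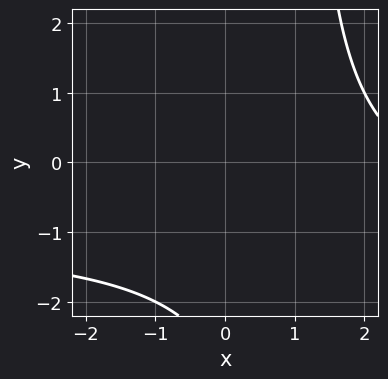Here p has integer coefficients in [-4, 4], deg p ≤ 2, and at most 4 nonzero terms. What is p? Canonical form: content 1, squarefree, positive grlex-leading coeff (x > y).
x*y + x - y - 3

deg p = 2. No degree-1 curve has this shape.
Observable constraints: the curve avoids every integer y-axis point in the box; it misses every integer gridline on the x-axis.
Solving for integer coefficients yields p as stated.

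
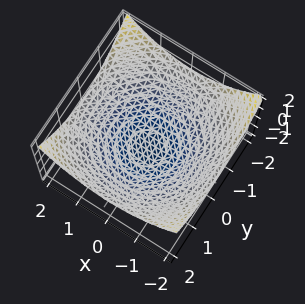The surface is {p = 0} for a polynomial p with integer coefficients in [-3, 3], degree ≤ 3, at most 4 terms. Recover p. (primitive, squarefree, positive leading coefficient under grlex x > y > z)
x^2 + y^2 - 3*z - 3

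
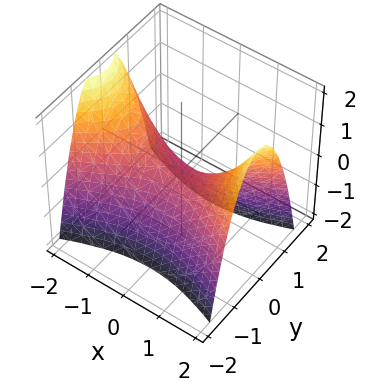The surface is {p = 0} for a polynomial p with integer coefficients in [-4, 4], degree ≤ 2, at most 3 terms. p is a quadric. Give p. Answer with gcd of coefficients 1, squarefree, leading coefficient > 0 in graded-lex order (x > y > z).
x^2 - 3*y^2 - 2*z

(a) The degree is 2 — a saddle surface; a quadric.
(b) Symmetries: it's symmetric under x → −x, forcing even powers of x; it's symmetric under y → −y, forcing even powers of y.
(c) Checking where it meets the axes: one y-axis crossing is at y = 0; it meets the x-axis at x = 0 (among the integer gridlines); it meets the z-axis at z = 0 (among the integer gridlines).
(d) Matching integer coefficients to the picture gives p.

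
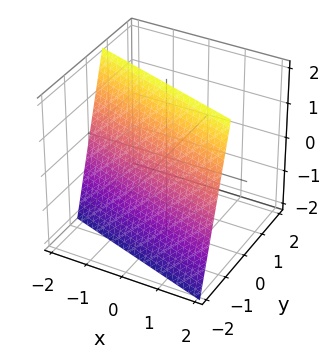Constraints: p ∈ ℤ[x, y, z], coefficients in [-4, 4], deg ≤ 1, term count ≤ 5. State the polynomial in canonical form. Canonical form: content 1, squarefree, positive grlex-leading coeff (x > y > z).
x + 3*y - z + 2

deg p = 1. Every cross-section is a straight line — this is a plane.
Against the integer gridlines: it crosses the z-axis at the gridline z = 2; it meets the x-axis at x = -2 (among the integer gridlines).
The integer polynomial consistent with all of this is the stated p.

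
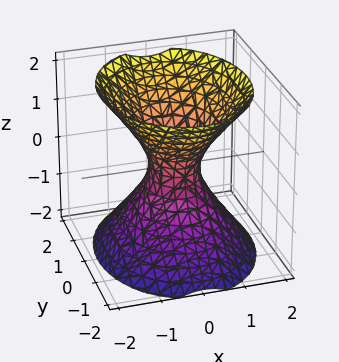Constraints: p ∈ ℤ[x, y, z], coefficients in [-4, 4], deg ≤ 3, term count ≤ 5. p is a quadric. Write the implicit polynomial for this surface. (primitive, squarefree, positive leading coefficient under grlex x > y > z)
3*x^2 + 2*y^2 - 2*z^2 - 1

(a) The degree is 2 — one connected sheet with a waist; a quadric.
(b) Symmetries: it's symmetric under z → −z, forcing even powers of z; it's symmetric under x → −x, forcing even powers of x; mirror symmetry y ↦ −y ⇒ only even powers of y.
(c) Checking where it meets the axes: it misses every integer gridline on the z-axis.
(d) Together with the visible shape, these determine p as stated.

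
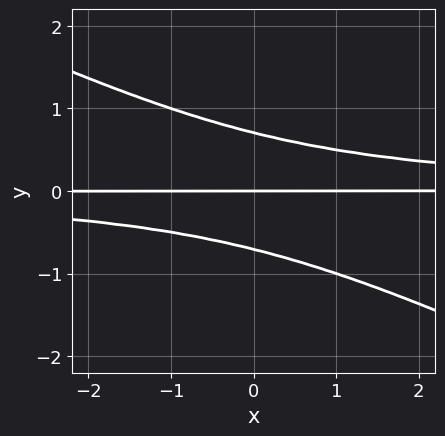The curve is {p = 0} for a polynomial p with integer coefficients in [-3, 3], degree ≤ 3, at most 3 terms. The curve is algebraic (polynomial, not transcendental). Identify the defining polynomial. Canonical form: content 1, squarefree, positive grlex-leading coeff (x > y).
1. The degree is 3 — the shape is more complex than any degree-2 curve.
2. Against the integer gridlines: the visible x-axis segment lies entirely on the curve; one y-axis crossing is at y = 0.
3. Together with the visible shape, these determine p as stated.

x*y^2 + 2*y^3 - y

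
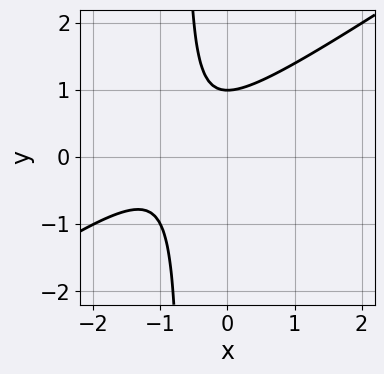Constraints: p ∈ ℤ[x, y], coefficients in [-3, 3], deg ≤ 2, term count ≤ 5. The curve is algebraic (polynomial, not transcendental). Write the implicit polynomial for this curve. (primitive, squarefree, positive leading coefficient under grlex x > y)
First, the degree is 2 — a generic line meets the curve in up to 2 points.
Then, from the axis intercepts and sections: no x-intercept at any integer in the box; one y-axis crossing is at y = 1.
Finally, together with the visible shape, these determine p as stated.

2*x^2 - 3*x*y + 3*x - 2*y + 2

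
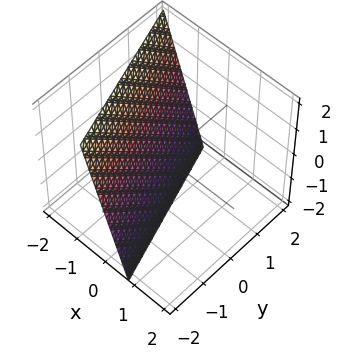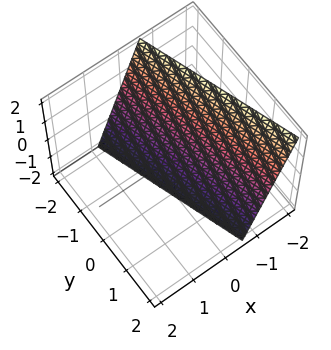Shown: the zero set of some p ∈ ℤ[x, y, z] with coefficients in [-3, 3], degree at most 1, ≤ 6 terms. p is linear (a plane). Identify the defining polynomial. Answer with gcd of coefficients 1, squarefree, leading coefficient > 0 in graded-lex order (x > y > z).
3*x + y + z + 2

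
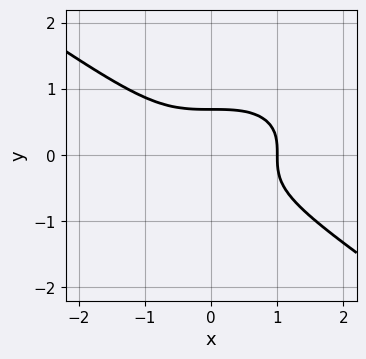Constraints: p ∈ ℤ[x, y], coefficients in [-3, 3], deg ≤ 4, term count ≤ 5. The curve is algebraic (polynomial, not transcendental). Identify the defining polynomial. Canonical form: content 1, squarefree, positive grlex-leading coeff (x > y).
Degree: the shape is more complex than any degree-2 curve, so deg p = 3.
Against the integer gridlines: it crosses the x-axis at the gridline x = 1.
Solving for integer coefficients yields p as stated.

x^3 + 3*y^3 - 1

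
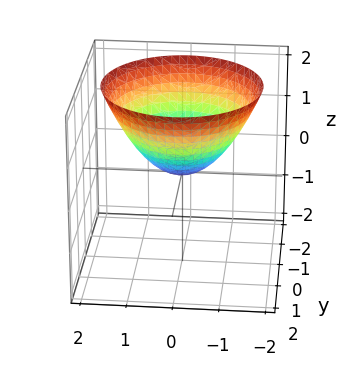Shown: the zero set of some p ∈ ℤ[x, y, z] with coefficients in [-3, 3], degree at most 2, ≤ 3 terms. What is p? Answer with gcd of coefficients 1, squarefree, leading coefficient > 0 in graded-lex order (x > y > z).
2*x^2 + 2*y^2 - 3*z

(a) Degree: a single bowl opening along one axis; a quadric, so deg p = 2.
(b) Symmetries: rotational symmetry about the z-axis ⇒ p depends on x, y only through x² + y².
(c) Observable constraints: one z-axis crossing is at z = 0; it meets the y-axis at y = 0 (among the integer gridlines); a circular section at z = 1 has radius between 1 and 2; one x-axis crossing is at x = 0.
(d) Assembling these constraints gives the stated polynomial.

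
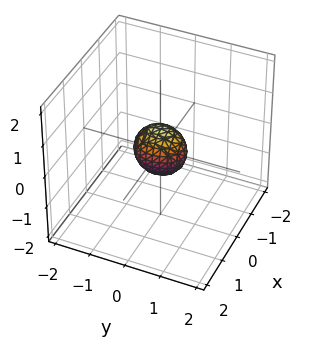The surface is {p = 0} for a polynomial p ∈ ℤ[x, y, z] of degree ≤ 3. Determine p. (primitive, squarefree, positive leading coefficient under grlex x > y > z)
(a) The degree is 2 — bounded and convex; a quadric.
(b) Symmetries: mirror symmetry x ↦ −x ⇒ only even powers of x; it's symmetric under y → −y, forcing even powers of y; it's symmetric under z → −z, forcing even powers of z.
(c) Together with the visible shape, these determine p as stated.

3*x^2 + 2*y^2 + 2*z^2 - 1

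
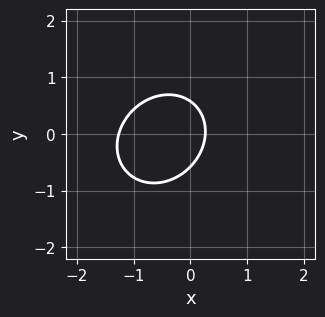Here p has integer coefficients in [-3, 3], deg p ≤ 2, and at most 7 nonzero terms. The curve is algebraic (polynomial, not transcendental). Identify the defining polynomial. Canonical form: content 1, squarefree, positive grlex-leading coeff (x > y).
3*x^2 - x*y + 3*y^2 + 3*x - 1

Degree: a generic line meets the curve in up to 2 points, so deg p = 2.
Solving for integer coefficients yields p as stated.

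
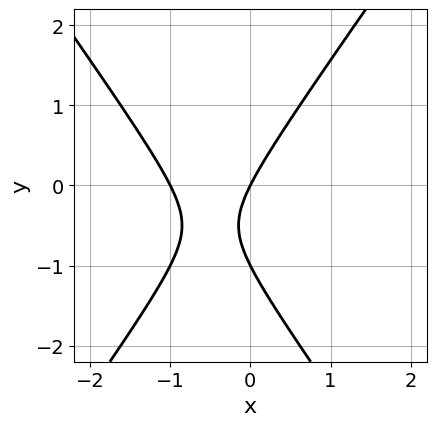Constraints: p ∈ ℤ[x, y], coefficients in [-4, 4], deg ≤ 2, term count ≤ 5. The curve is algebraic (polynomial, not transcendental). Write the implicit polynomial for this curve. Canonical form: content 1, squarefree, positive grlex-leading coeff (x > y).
deg p = 2.
Against the integer gridlines: the y-axis gridline crossings are at y ∈ {-1, 0}; among the integer gridlines, it crosses the x-axis at x ∈ {-1, 0}.
Matching integer coefficients to the picture gives p.

2*x^2 - y^2 + 2*x - y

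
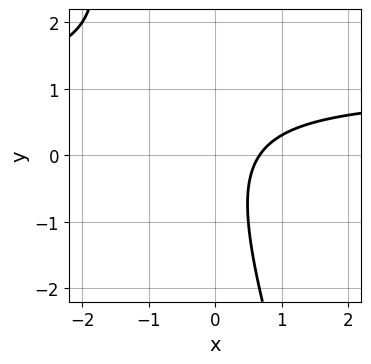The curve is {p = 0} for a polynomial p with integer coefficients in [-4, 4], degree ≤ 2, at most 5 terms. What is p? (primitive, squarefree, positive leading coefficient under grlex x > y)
(a) The degree is 2 — the shape is more complex than any degree-1 curve.
(b) Against the integer gridlines: no y-intercept at any integer in the box.
(c) Putting this together gives p.

3*x*y + y^2 - 3*x + 2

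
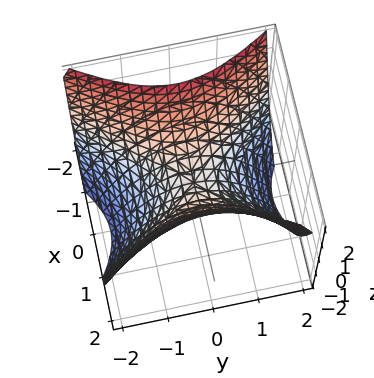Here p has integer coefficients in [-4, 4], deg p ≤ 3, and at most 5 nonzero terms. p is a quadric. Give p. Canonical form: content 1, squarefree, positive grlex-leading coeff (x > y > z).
3*x^2 - 2*y^2 - 3*z

Degree: a saddle surface; a quadric, so deg p = 2.
Symmetries: the y ↦ −y reflection is a symmetry, so y appears only in even powers; it's symmetric under x → −x, forcing even powers of x.
Checking where it meets the axes: one x-axis crossing is at x = 0; it meets the y-axis at y = 0 (among the integer gridlines).
Fitting integer coefficients to these (and the overall shape) gives p.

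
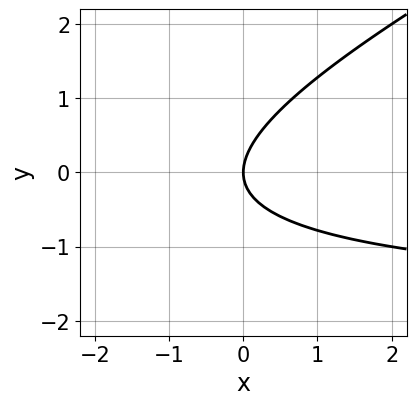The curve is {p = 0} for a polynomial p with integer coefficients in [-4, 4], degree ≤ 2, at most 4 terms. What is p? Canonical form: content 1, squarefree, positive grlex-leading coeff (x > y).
x*y - 2*y^2 + 2*x

First, the degree is 2 — a generic line meets the curve in up to 2 points.
Next, from the axis intercepts and sections: one x-axis crossing is at x = 0; it meets the y-axis at y = 0 (among the integer gridlines).
Finally, putting this together gives p.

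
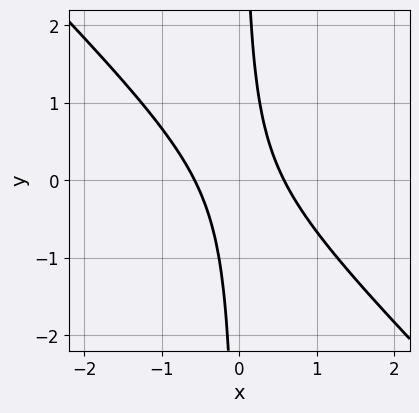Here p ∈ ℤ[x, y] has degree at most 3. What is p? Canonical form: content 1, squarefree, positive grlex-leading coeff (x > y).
Degree: the shape is more complex than any degree-1 curve, so deg p = 2.
Observable constraints: no y-intercept at any integer in the box.
Together with the visible shape, these determine p as stated.

3*x^2 + 3*x*y - 1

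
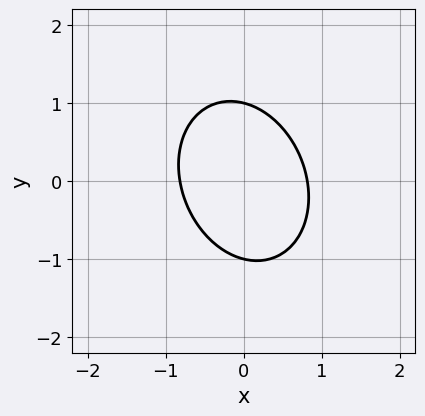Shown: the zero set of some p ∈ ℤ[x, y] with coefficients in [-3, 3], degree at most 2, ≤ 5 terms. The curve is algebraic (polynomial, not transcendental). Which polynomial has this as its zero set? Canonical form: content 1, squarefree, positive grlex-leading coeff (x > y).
3*x^2 + x*y + 2*y^2 - 2

First, the degree is 2 — no degree-1 curve has this shape.
Then, checking where it meets the axes: the y-axis gridline crossings are at y ∈ {-1, 1}.
Finally, matching integer coefficients to the picture gives p.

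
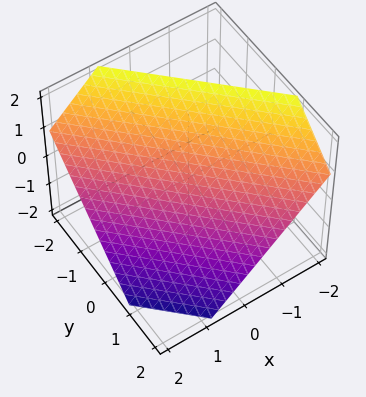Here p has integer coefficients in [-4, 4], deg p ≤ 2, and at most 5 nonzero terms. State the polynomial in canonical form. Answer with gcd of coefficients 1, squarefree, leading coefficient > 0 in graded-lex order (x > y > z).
1. The degree is 1 — every cross-section is a straight line — this is a plane.
2. Putting this together gives p.

3*x + 3*y + 3*z - 2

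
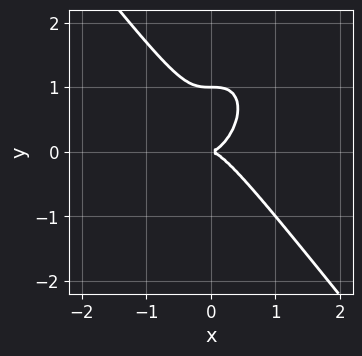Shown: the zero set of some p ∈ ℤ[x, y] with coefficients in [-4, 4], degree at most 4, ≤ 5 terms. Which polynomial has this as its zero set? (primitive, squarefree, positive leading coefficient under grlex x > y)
2*x^3 + y^3 - y^2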